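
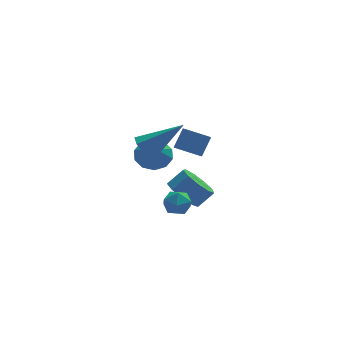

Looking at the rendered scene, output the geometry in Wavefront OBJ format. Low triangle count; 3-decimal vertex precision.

v -2.024 0.26 -0.449
v -1.693 -0.036 0.138
v -2.747 -0.684 -0.518
v -2.416 -0.98 0.069
v -2.834 -0.379 0.146
v -2.387 0.204 0.189
v -2.053 -0.924 -0.569
v -1.606 -0.341 -0.526
v -1.711 -0.768 0.064
v -2.194 -0.431 0.506
v -2.246 -0.289 -0.886
v -2.729 0.048 -0.444
v -3.464 0.315 3.191
v -3.008 0.615 2.706
v -1.836 0.005 4.529
v -3.225 0.992 3.057
v -3.582 0.972 3.487
v -3.87 0.567 3.743
v -3.92 0.014 3.675
v -3.702 -0.362 3.324
v -3.345 -0.342 2.895
v -3.058 0.063 2.639
v -2.387 2.95 0.836
v -1.991 2.278 0.387
v -2.513 2.31 1.684
v -1.596 2.56 0.659
v -1.503 2.991 0.998
v -1.748 3.406 1.275
v -2.237 3.647 1.385
v -2.784 3.622 1.285
v -3.179 3.34 1.013
v -3.272 2.909 0.674
v -3.027 2.494 0.397
v -2.538 2.253 0.287
v -0.995 3.028 -2.196
v -0.522 3.66 -2.778
v 0.268 3.743 -2.045
v -0.205 3.112 -1.464
v -0.936 3.991 -2.368
v -0.147 4.075 -1.636
v -1.378 3.872 -1.879
v -0.589 3.956 -1.146
v -1.641 3.358 -1.537
v -0.852 3.442 -0.805
v -1.601 2.69 -1.505
v -0.812 2.773 -0.772
v -1.277 2.18 -1.795
v -0.488 2.263 -1.063
v -0.821 2.067 -2.274
v -0.032 2.15 -1.541
v -0.447 2.404 -2.716
v 0.343 2.487 -1.983
v -0.328 3.033 -2.915
v 0.461 3.116 -2.182
v -1.343 1.025 2.068
v -0.728 0.927 1.727
v -0.181 1.358 2.592
v -0.797 1.455 2.932
v -0.948 1.413 1.624
v -0.401 1.844 2.489
v -1.399 1.672 1.781
v -0.853 2.102 2.646
v -1.818 1.551 2.106
v -1.272 1.982 2.97
v -1.959 1.122 2.408
v -1.412 1.553 3.273
v -1.739 0.636 2.511
v -1.192 1.067 3.376
v -1.287 0.378 2.354
v -0.741 0.808 3.219
v -0.868 0.498 2.03
v -0.322 0.929 2.894
f 1 12 6
f 1 6 2
f 1 2 8
f 1 8 11
f 1 11 12
f 2 6 10
f 6 12 5
f 12 11 3
f 11 8 7
f 8 2 9
f 4 10 5
f 4 5 3
f 4 3 7
f 4 7 9
f 4 9 10
f 5 10 6
f 3 5 12
f 7 3 11
f 9 7 8
f 10 9 2
f 14 13 16
f 14 16 15
f 16 13 17
f 16 17 15
f 17 13 18
f 17 18 15
f 18 13 19
f 18 19 15
f 19 13 20
f 19 20 15
f 20 13 21
f 20 21 15
f 21 13 22
f 21 22 15
f 22 13 14
f 22 14 15
f 24 23 26
f 24 26 25
f 26 23 27
f 26 27 25
f 27 23 28
f 27 28 25
f 28 23 29
f 28 29 25
f 29 23 30
f 29 30 25
f 30 23 31
f 30 31 25
f 31 23 32
f 31 32 25
f 32 23 33
f 32 33 25
f 33 23 34
f 33 34 25
f 34 23 24
f 34 24 25
f 36 35 39
f 36 39 37
f 37 39 40
f 37 40 38
f 39 35 41
f 39 41 40
f 40 41 42
f 40 42 38
f 41 35 43
f 41 43 42
f 42 43 44
f 42 44 38
f 43 35 45
f 43 45 44
f 44 45 46
f 44 46 38
f 45 35 47
f 45 47 46
f 46 47 48
f 46 48 38
f 47 35 49
f 47 49 48
f 48 49 50
f 48 50 38
f 49 35 51
f 49 51 50
f 50 51 52
f 50 52 38
f 51 35 53
f 51 53 52
f 52 53 54
f 52 54 38
f 53 35 36
f 53 36 54
f 54 36 37
f 54 37 38
f 56 55 59
f 56 59 57
f 57 59 60
f 57 60 58
f 59 55 61
f 59 61 60
f 60 61 62
f 60 62 58
f 61 55 63
f 61 63 62
f 62 63 64
f 62 64 58
f 63 55 65
f 63 65 64
f 64 65 66
f 64 66 58
f 65 55 67
f 65 67 66
f 66 67 68
f 66 68 58
f 67 55 69
f 67 69 68
f 68 69 70
f 68 70 58
f 69 55 71
f 69 71 70
f 70 71 72
f 70 72 58
f 71 55 56
f 71 56 72
f 72 56 57
f 72 57 58



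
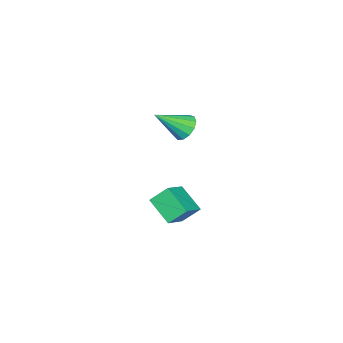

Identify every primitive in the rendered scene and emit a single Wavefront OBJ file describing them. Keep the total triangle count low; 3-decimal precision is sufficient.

v -2.472 -2.795 2.768
v -2.002 -2.598 2.512
v -1.708 -3.545 3.592
v -2.065 -2.397 2.754
v -2.257 -2.321 3
v -2.517 -2.396 3.173
v -2.763 -2.598 3.217
v -2.916 -2.863 3.119
v -2.928 -3.106 2.909
v -2.796 -3.25 2.655
v -2.56 -3.25 2.436
v -2.297 -3.106 2.323
v -2.088 -2.863 2.352
v -2.568 -2.954 -2.12
v -2.912 -3.883 -1.46
v -2.894 -2.405 -1.515
v -3.238 -3.334 -0.856
v -1.562 -2.946 -1.584
v -1.906 -3.875 -0.925
v -1.888 -2.397 -0.98
v -2.232 -3.326 -0.32
f 2 1 4
f 2 4 3
f 4 1 5
f 4 5 3
f 5 1 6
f 5 6 3
f 6 1 7
f 6 7 3
f 7 1 8
f 7 8 3
f 8 1 9
f 8 9 3
f 9 1 10
f 9 10 3
f 10 1 11
f 10 11 3
f 11 1 12
f 11 12 3
f 12 1 13
f 12 13 3
f 13 1 2
f 13 2 3
f 15 17 14
f 18 15 14
f 14 17 16
f 16 18 14
f 15 21 17
f 19 15 18
f 19 21 15
f 17 21 16
f 20 18 16
f 16 21 20
f 20 19 18
f 21 19 20



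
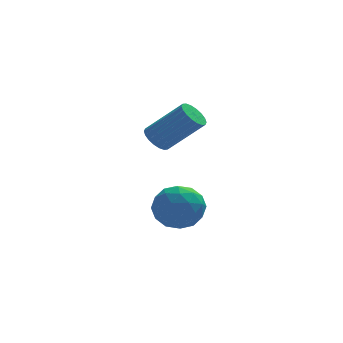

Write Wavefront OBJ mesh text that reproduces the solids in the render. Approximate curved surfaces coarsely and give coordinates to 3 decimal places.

v -2.272 0.622 -1.107
v -1.348 -0.038 -1.42
v -3.252 -0.042 -2.6
v -2.328 -0.702 -2.913
v -2.933 -0.961 -1.936
v -2.327 -0.551 -1.014
v -2.273 0.471 -3.006
v -1.667 0.881 -2.084
v -1.349 -0.131 -2.594
v -1.756 -1.016 -1.933
v -2.844 0.936 -2.087
v -3.251 0.051 -1.426
v -1.724 0.35 -1.132
v -2.876 -0.43 -2.888
v -3.231 -0.583 -2.314
v -2.688 -0.971 -2.498
v -2.299 0.049 -0.894
v -1.756 -0.339 -1.077
v -2.688 -0.882 -1.381
v -2.844 0.259 -2.943
v -2.301 -0.129 -3.126
v -1.912 0.891 -1.522
v -1.369 0.503 -1.706
v -1.912 0.802 -2.639
v -1.181 -0.092 -2.006
v -1.757 -0.483 -2.884
v -1.725 0.207 -2.939
v -1.369 0.448 -2.396
v -1.421 -0.612 -1.618
v -1.997 -1.003 -2.495
v -2.352 -1.155 -1.921
v -1.996 -0.914 -1.379
v -1.421 -0.667 -2.308
v -2.603 0.923 -1.525
v -3.179 0.532 -2.402
v -2.604 0.834 -2.641
v -2.248 1.075 -2.099
v -2.843 0.403 -1.136
v -3.419 0.012 -2.014
v -3.231 -0.528 -1.624
v -2.875 -0.287 -1.081
v -3.179 0.587 -1.712
v -3.132 0.553 1.619
v -2.629 0.589 1.133
v -1.165 0.144 2.615
v -1.668 0.107 3.101
v -2.646 0.882 1.238
v -1.182 0.437 2.72
v -2.759 1.11 1.418
v -1.295 0.664 2.9
v -2.946 1.227 1.638
v -1.482 0.782 3.12
v -3.169 1.211 1.854
v -1.705 0.766 3.336
v -3.386 1.065 2.024
v -1.922 0.619 3.505
v -3.552 0.817 2.113
v -2.088 0.371 3.595
v -3.635 0.516 2.105
v -2.171 0.071 3.587
v -3.618 0.223 2
v -2.154 -0.222 3.482
v -3.505 -0.004 1.82
v -2.041 -0.45 3.302
v -3.318 -0.122 1.6
v -1.854 -0.567 3.082
v -3.095 -0.106 1.384
v -1.631 -0.551 2.866
v -2.878 0.041 1.215
v -1.414 -0.405 2.696
v -2.712 0.289 1.125
v -1.248 -0.157 2.607
f 1 38 17
f 38 12 41
f 17 41 6
f 38 41 17
f 1 17 13
f 17 6 18
f 13 18 2
f 17 18 13
f 1 13 22
f 13 2 23
f 22 23 8
f 13 23 22
f 1 22 34
f 22 8 37
f 34 37 11
f 22 37 34
f 1 34 38
f 34 11 42
f 38 42 12
f 34 42 38
f 2 18 29
f 18 6 32
f 29 32 10
f 18 32 29
f 6 41 19
f 41 12 40
f 19 40 5
f 41 40 19
f 12 42 39
f 42 11 35
f 39 35 3
f 42 35 39
f 11 37 36
f 37 8 24
f 36 24 7
f 37 24 36
f 8 23 28
f 23 2 25
f 28 25 9
f 23 25 28
f 4 30 16
f 30 10 31
f 16 31 5
f 30 31 16
f 4 16 14
f 16 5 15
f 14 15 3
f 16 15 14
f 4 14 21
f 14 3 20
f 21 20 7
f 14 20 21
f 4 21 26
f 21 7 27
f 26 27 9
f 21 27 26
f 4 26 30
f 26 9 33
f 30 33 10
f 26 33 30
f 5 31 19
f 31 10 32
f 19 32 6
f 31 32 19
f 3 15 39
f 15 5 40
f 39 40 12
f 15 40 39
f 7 20 36
f 20 3 35
f 36 35 11
f 20 35 36
f 9 27 28
f 27 7 24
f 28 24 8
f 27 24 28
f 10 33 29
f 33 9 25
f 29 25 2
f 33 25 29
f 44 43 47
f 44 47 45
f 45 47 48
f 45 48 46
f 47 43 49
f 47 49 48
f 48 49 50
f 48 50 46
f 49 43 51
f 49 51 50
f 50 51 52
f 50 52 46
f 51 43 53
f 51 53 52
f 52 53 54
f 52 54 46
f 53 43 55
f 53 55 54
f 54 55 56
f 54 56 46
f 55 43 57
f 55 57 56
f 56 57 58
f 56 58 46
f 57 43 59
f 57 59 58
f 58 59 60
f 58 60 46
f 59 43 61
f 59 61 60
f 60 61 62
f 60 62 46
f 61 43 63
f 61 63 62
f 62 63 64
f 62 64 46
f 63 43 65
f 63 65 64
f 64 65 66
f 64 66 46
f 65 43 67
f 65 67 66
f 66 67 68
f 66 68 46
f 67 43 69
f 67 69 68
f 68 69 70
f 68 70 46
f 69 43 71
f 69 71 70
f 70 71 72
f 70 72 46
f 71 43 44
f 71 44 72
f 72 44 45
f 72 45 46



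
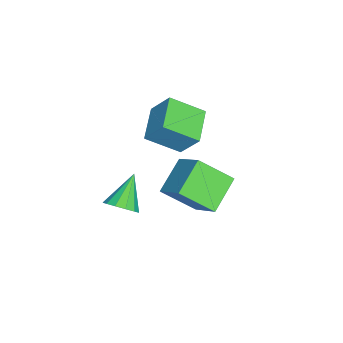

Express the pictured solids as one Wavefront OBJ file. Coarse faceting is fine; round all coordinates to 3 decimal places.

v -3.284 0.761 -1.046
v -2.853 -0.863 0.02
v -2.981 1.734 0.315
v -2.549 0.11 1.381
v -1.451 0.91 -1.561
v -1.019 -0.714 -0.495
v -1.147 1.883 -0.2
v -0.716 0.259 0.866
v 1.811 -1.087 -3.115
v 2.377 -1.192 -2.449
v 0.389 -0.833 -1.865
v 2.372 -0.707 -2.553
v 2.189 -0.343 -2.835
v 1.886 -0.215 -3.206
v 1.559 -0.364 -3.548
v 1.313 -0.742 -3.752
v 1.224 -1.23 -3.754
v 1.322 -1.673 -3.553
v 1.575 -1.929 -3.212
v 1.904 -1.918 -2.841
v 2.203 -1.643 -2.556
v 3.228 1.125 0.115
v 1.649 1.61 1.074
v 2.98 2.692 -1.086
v 1.401 3.177 -0.127
v 4.319 2.243 1.347
v 2.74 2.728 2.306
v 4.071 3.81 0.146
v 2.492 4.295 1.105
f 2 4 1
f 5 2 1
f 1 4 3
f 3 5 1
f 2 8 4
f 6 2 5
f 6 8 2
f 4 8 3
f 7 5 3
f 3 8 7
f 7 6 5
f 8 6 7
f 10 9 12
f 10 12 11
f 12 9 13
f 12 13 11
f 13 9 14
f 13 14 11
f 14 9 15
f 14 15 11
f 15 9 16
f 15 16 11
f 16 9 17
f 16 17 11
f 17 9 18
f 17 18 11
f 18 9 19
f 18 19 11
f 19 9 20
f 19 20 11
f 20 9 21
f 20 21 11
f 21 9 10
f 21 10 11
f 23 25 22
f 26 23 22
f 22 25 24
f 24 26 22
f 23 29 25
f 27 23 26
f 27 29 23
f 25 29 24
f 28 26 24
f 24 29 28
f 28 27 26
f 29 27 28



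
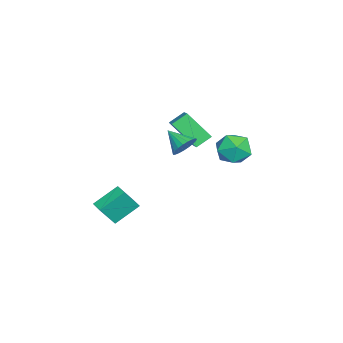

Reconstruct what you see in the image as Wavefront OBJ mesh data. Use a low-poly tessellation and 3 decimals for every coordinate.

v -4.037 -0.162 2.473
v -2.8 0.225 3.099
v -3.712 1.288 0.933
v -2.475 1.675 1.559
v -3.485 -0.935 1.861
v -2.248 -0.548 2.487
v -3.16 0.515 0.321
v -1.923 0.902 0.947
v 3.29 4.667 3.877
v 3.738 3.951 4.619
v 2.102 3.389 3.361
v 2.55 2.673 4.103
v 1.966 3.565 4.464
v 2.701 4.355 4.783
v 3.139 2.985 3.197
v 3.874 3.775 3.516
v 3.645 2.911 4.2
v 2.92 3.269 4.982
v 2.92 4.071 2.998
v 2.195 4.429 3.78
v 0.974 0.737 2.693
v 1.695 0.308 2.711
v 0.326 -0.317 3.487
v 1.722 0.506 2.997
v 1.619 0.745 3.23
v 1.405 0.983 3.371
v 1.116 1.177 3.394
v 0.803 1.296 3.296
v 0.519 1.318 3.094
v 0.313 1.24 2.823
v 0.222 1.075 2.529
v 0.261 0.851 2.263
v 0.423 0.608 2.072
v 0.68 0.387 1.988
v 0.988 0.226 2.026
v 1.293 0.154 2.18
v 1.544 0.183 2.422
v -1.029 -2.567 -3.203
v -0.42 -3.295 -1.792
v -0.337 -2.039 -3.229
v 0.271 -2.767 -1.818
v -0.131 -3.793 -4.222
v 0.477 -4.521 -2.811
v 0.56 -3.265 -4.248
v 1.169 -3.993 -2.837
f 2 4 1
f 5 2 1
f 1 4 3
f 3 5 1
f 2 8 4
f 6 2 5
f 6 8 2
f 4 8 3
f 7 5 3
f 3 8 7
f 7 6 5
f 8 6 7
f 9 20 14
f 9 14 10
f 9 10 16
f 9 16 19
f 9 19 20
f 10 14 18
f 14 20 13
f 20 19 11
f 19 16 15
f 16 10 17
f 12 18 13
f 12 13 11
f 12 11 15
f 12 15 17
f 12 17 18
f 13 18 14
f 11 13 20
f 15 11 19
f 17 15 16
f 18 17 10
f 22 21 24
f 22 24 23
f 24 21 25
f 24 25 23
f 25 21 26
f 25 26 23
f 26 21 27
f 26 27 23
f 27 21 28
f 27 28 23
f 28 21 29
f 28 29 23
f 29 21 30
f 29 30 23
f 30 21 31
f 30 31 23
f 31 21 32
f 31 32 23
f 32 21 33
f 32 33 23
f 33 21 34
f 33 34 23
f 34 21 35
f 34 35 23
f 35 21 36
f 35 36 23
f 36 21 37
f 36 37 23
f 37 21 22
f 37 22 23
f 39 41 38
f 42 39 38
f 38 41 40
f 40 42 38
f 39 45 41
f 43 39 42
f 43 45 39
f 41 45 40
f 44 42 40
f 40 45 44
f 44 43 42
f 45 43 44



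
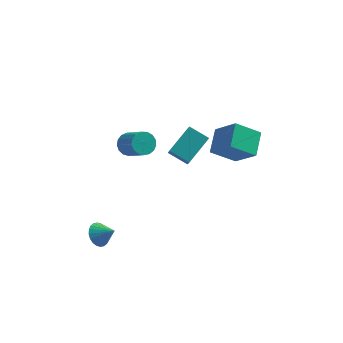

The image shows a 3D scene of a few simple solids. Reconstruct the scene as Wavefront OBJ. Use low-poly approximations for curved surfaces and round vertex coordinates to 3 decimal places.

v -0.201 1.42 0.764
v 0.913 2.832 1.769
v -0.331 2.249 -0.256
v 0.782 3.66 0.75
v 0.978 0.9 0.19
v 2.091 2.311 1.196
v 0.847 1.728 -0.829
v 1.961 3.14 0.176
v -4.12 -2.883 -3.153
v -3.571 -2.773 -3.765
v -3.18 -3.217 -2.367
v -3.577 -2.478 -3.631
v -3.666 -2.244 -3.425
v -3.825 -2.108 -3.178
v -4.028 -2.09 -2.927
v -4.245 -2.193 -2.71
v -4.444 -2.4 -2.56
v -4.593 -2.682 -2.501
v -4.67 -2.994 -2.541
v -4.664 -3.289 -2.674
v -4.575 -3.522 -2.88
v -4.416 -3.658 -3.127
v -4.213 -3.676 -3.379
v -3.995 -3.574 -3.596
v -3.797 -3.366 -3.745
v -3.648 -3.085 -3.804
v -2.727 3.882 -1.101
v -2.393 3.472 -1.741
v -1.44 2.369 -0.539
v -1.773 2.778 0.101
v -2.137 3.767 -1.674
v -1.183 2.664 -0.471
v -2.015 4.089 -1.475
v -1.062 2.986 -0.272
v -2.057 4.363 -1.19
v -1.103 3.26 0.012
v -2.252 4.527 -0.886
v -1.298 3.424 0.317
v -2.555 4.543 -0.63
v -1.602 3.44 0.572
v -2.898 4.408 -0.482
v -1.945 3.304 0.72
v -3.202 4.152 -0.477
v -2.249 3.048 0.726
v -3.397 3.834 -0.614
v -2.444 2.73 0.589
v -3.438 3.527 -0.863
v -2.485 2.423 0.34
v -3.316 3.301 -1.166
v -2.363 2.198 0.036
v -3.06 3.209 -1.455
v -2.106 2.105 -0.252
v -2.726 3.27 -1.662
v -1.773 2.167 -0.46
v 2.178 0.134 1.974
v 3.343 -0.779 3.463
v 2.451 1.643 2.686
v 3.616 0.729 4.175
v 3.664 0.351 0.945
v 4.829 -0.563 2.434
v 3.937 1.859 1.657
v 5.102 0.946 3.146
f 2 4 1
f 5 2 1
f 1 4 3
f 3 5 1
f 2 8 4
f 6 2 5
f 6 8 2
f 4 8 3
f 7 5 3
f 3 8 7
f 7 6 5
f 8 6 7
f 10 9 12
f 10 12 11
f 12 9 13
f 12 13 11
f 13 9 14
f 13 14 11
f 14 9 15
f 14 15 11
f 15 9 16
f 15 16 11
f 16 9 17
f 16 17 11
f 17 9 18
f 17 18 11
f 18 9 19
f 18 19 11
f 19 9 20
f 19 20 11
f 20 9 21
f 20 21 11
f 21 9 22
f 21 22 11
f 22 9 23
f 22 23 11
f 23 9 24
f 23 24 11
f 24 9 25
f 24 25 11
f 25 9 26
f 25 26 11
f 26 9 10
f 26 10 11
f 28 27 31
f 28 31 29
f 29 31 32
f 29 32 30
f 31 27 33
f 31 33 32
f 32 33 34
f 32 34 30
f 33 27 35
f 33 35 34
f 34 35 36
f 34 36 30
f 35 27 37
f 35 37 36
f 36 37 38
f 36 38 30
f 37 27 39
f 37 39 38
f 38 39 40
f 38 40 30
f 39 27 41
f 39 41 40
f 40 41 42
f 40 42 30
f 41 27 43
f 41 43 42
f 42 43 44
f 42 44 30
f 43 27 45
f 43 45 44
f 44 45 46
f 44 46 30
f 45 27 47
f 45 47 46
f 46 47 48
f 46 48 30
f 47 27 49
f 47 49 48
f 48 49 50
f 48 50 30
f 49 27 51
f 49 51 50
f 50 51 52
f 50 52 30
f 51 27 53
f 51 53 52
f 52 53 54
f 52 54 30
f 53 27 28
f 53 28 54
f 54 28 29
f 54 29 30
f 56 58 55
f 59 56 55
f 55 58 57
f 57 59 55
f 56 62 58
f 60 56 59
f 60 62 56
f 58 62 57
f 61 59 57
f 57 62 61
f 61 60 59
f 62 60 61



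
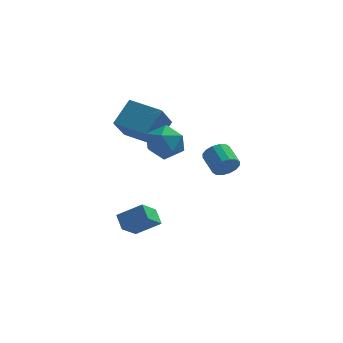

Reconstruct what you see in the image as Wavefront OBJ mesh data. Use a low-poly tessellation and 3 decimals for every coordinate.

v 1.182 -2.314 1.941
v 1.67 -2.328 2.524
v 1.106 -1.28 3.021
v 0.618 -1.266 2.439
v 1.844 -2.104 2.25
v 1.28 -1.056 2.748
v 1.84 -1.937 1.894
v 1.276 -0.889 2.392
v 1.66 -1.871 1.551
v 1.096 -0.823 2.048
v 1.352 -1.924 1.312
v 0.788 -0.876 1.809
v 0.999 -2.081 1.242
v 0.434 -1.033 1.739
v 0.694 -2.3 1.359
v 0.13 -1.252 1.856
v 0.52 -2.524 1.632
v -0.044 -1.476 2.13
v 0.524 -2.691 1.988
v -0.04 -1.643 2.486
v 0.704 -2.757 2.332
v 0.14 -1.709 2.829
v 1.012 -2.704 2.571
v 0.448 -1.656 3.068
v 1.366 -2.547 2.641
v 0.801 -1.499 3.138
v -2.316 -1.322 3.734
v -1.182 -1.48 3.777
v -2.558 -3.14 3.463
v -1.424 -3.298 3.506
v -1.998 -3.002 4.453
v -1.848 -1.878 4.62
v -1.892 -2.742 2.62
v -1.742 -1.618 2.787
v -0.919 -2.357 3.089
v -0.985 -2.518 4.222
v -2.755 -2.102 3.018
v -2.821 -2.263 4.151
v -4.458 3.106 1.169
v -4.884 1.746 2.726
v -3.711 4.233 2.357
v -4.136 2.873 3.914
v -2.684 2.227 0.886
v -3.109 0.867 2.443
v -1.936 3.354 2.074
v -2.362 1.994 3.631
v -4.128 -1.867 -3.1
v -2.789 -1.88 -2.243
v -4.484 -1.097 -2.533
v -3.144 -1.11 -1.677
v -3.516 -0.89 -4.043
v -2.176 -0.903 -3.187
v -3.871 -0.12 -3.477
v -2.532 -0.133 -2.62
f 2 1 5
f 2 5 3
f 3 5 6
f 3 6 4
f 5 1 7
f 5 7 6
f 6 7 8
f 6 8 4
f 7 1 9
f 7 9 8
f 8 9 10
f 8 10 4
f 9 1 11
f 9 11 10
f 10 11 12
f 10 12 4
f 11 1 13
f 11 13 12
f 12 13 14
f 12 14 4
f 13 1 15
f 13 15 14
f 14 15 16
f 14 16 4
f 15 1 17
f 15 17 16
f 16 17 18
f 16 18 4
f 17 1 19
f 17 19 18
f 18 19 20
f 18 20 4
f 19 1 21
f 19 21 20
f 20 21 22
f 20 22 4
f 21 1 23
f 21 23 22
f 22 23 24
f 22 24 4
f 23 1 25
f 23 25 24
f 24 25 26
f 24 26 4
f 25 1 2
f 25 2 26
f 26 2 3
f 26 3 4
f 27 38 32
f 27 32 28
f 27 28 34
f 27 34 37
f 27 37 38
f 28 32 36
f 32 38 31
f 38 37 29
f 37 34 33
f 34 28 35
f 30 36 31
f 30 31 29
f 30 29 33
f 30 33 35
f 30 35 36
f 31 36 32
f 29 31 38
f 33 29 37
f 35 33 34
f 36 35 28
f 40 42 39
f 43 40 39
f 39 42 41
f 41 43 39
f 40 46 42
f 44 40 43
f 44 46 40
f 42 46 41
f 45 43 41
f 41 46 45
f 45 44 43
f 46 44 45
f 48 50 47
f 51 48 47
f 47 50 49
f 49 51 47
f 48 54 50
f 52 48 51
f 52 54 48
f 50 54 49
f 53 51 49
f 49 54 53
f 53 52 51
f 54 52 53



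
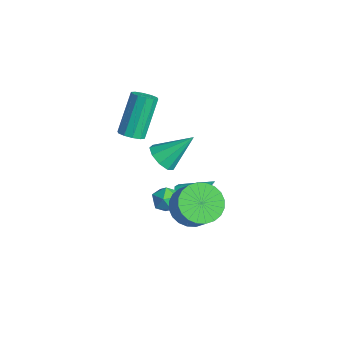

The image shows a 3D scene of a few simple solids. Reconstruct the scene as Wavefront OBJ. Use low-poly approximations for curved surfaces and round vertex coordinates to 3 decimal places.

v 1.182 1.737 0.54
v 1.727 1.989 0.09
v 1.538 3.003 1.68
v 1.283 2.219 -0.026
v 0.792 2.223 0.122
v 0.484 2 0.466
v 0.502 1.654 0.845
v 0.838 1.347 1.081
v 1.336 1.223 1.064
v 1.761 1.339 0.802
v 1.916 1.642 0.417
v 3.152 2.13 -1.153
v 3.887 1.959 -1.778
v 4.743 1.958 -0.773
v 4.008 2.13 -0.147
v 3.881 2.341 -1.773
v 4.737 2.341 -0.767
v 3.765 2.692 -1.673
v 4.62 2.691 -0.668
v 3.554 2.956 -1.494
v 4.41 2.955 -0.489
v 3.283 3.095 -1.263
v 4.139 3.094 -0.258
v 2.992 3.087 -1.016
v 3.847 3.087 -0.01
v 2.725 2.934 -0.789
v 3.581 2.933 0.217
v 2.523 2.658 -0.617
v 3.379 2.657 0.388
v 2.417 2.302 -0.527
v 3.273 2.301 0.478
v 2.423 1.919 -0.533
v 3.279 1.919 0.473
v 2.54 1.569 -0.632
v 3.395 1.568 0.373
v 2.75 1.305 -0.811
v 3.606 1.304 0.194
v 3.021 1.166 -1.042
v 3.877 1.165 -0.037
v 3.313 1.173 -1.29
v 4.168 1.173 -0.284
v 3.579 1.327 -1.517
v 4.435 1.326 -0.511
v 3.781 1.603 -1.688
v 4.637 1.602 -0.683
v 1.393 2.668 -2.303
v 1.978 2.363 -2.314
v 1.987 3.772 -1.217
v 1.979 2.648 -2.605
v 1.756 2.941 -2.781
v 1.395 3.13 -2.774
v 1.032 3.142 -2.588
v 0.807 2.972 -2.293
v 0.806 2.687 -2.002
v 1.029 2.394 -1.826
v 1.39 2.205 -1.832
v 1.753 2.194 -2.019
v 1.123 1.688 -1.611
v 1.395 1.932 -2.176
v 2.105 1.348 -1.284
v 2.377 1.592 -1.849
v 2.137 2.013 -1.383
v 1.53 2.223 -1.584
v 1.97 1.057 -1.876
v 1.363 1.267 -2.077
v 1.919 1.542 -2.339
v 2.022 2.133 -2.035
v 1.478 1.147 -1.425
v 1.581 1.738 -1.121
v 0.609 0.641 2.002
v 0.85 0.231 2.334
v 0.171 1.168 3.989
v -0.069 1.579 3.658
v 1.093 0.491 2.286
v 0.414 1.428 3.941
v 1.15 0.808 2.13
v 0.471 1.746 3.785
v 1.001 1.062 1.925
v 0.322 1.999 3.58
v 0.703 1.155 1.75
v 0.024 2.092 3.405
v 0.369 1.052 1.671
v -0.31 1.989 3.326
v 0.126 0.792 1.719
v -0.553 1.729 3.374
v 0.069 0.474 1.875
v -0.61 1.412 3.53
v 0.218 0.221 2.08
v -0.461 1.158 3.735
v 0.516 0.128 2.255
v -0.163 1.065 3.91
f 2 1 4
f 2 4 3
f 4 1 5
f 4 5 3
f 5 1 6
f 5 6 3
f 6 1 7
f 6 7 3
f 7 1 8
f 7 8 3
f 8 1 9
f 8 9 3
f 9 1 10
f 9 10 3
f 10 1 11
f 10 11 3
f 11 1 2
f 11 2 3
f 13 12 16
f 13 16 14
f 14 16 17
f 14 17 15
f 16 12 18
f 16 18 17
f 17 18 19
f 17 19 15
f 18 12 20
f 18 20 19
f 19 20 21
f 19 21 15
f 20 12 22
f 20 22 21
f 21 22 23
f 21 23 15
f 22 12 24
f 22 24 23
f 23 24 25
f 23 25 15
f 24 12 26
f 24 26 25
f 25 26 27
f 25 27 15
f 26 12 28
f 26 28 27
f 27 28 29
f 27 29 15
f 28 12 30
f 28 30 29
f 29 30 31
f 29 31 15
f 30 12 32
f 30 32 31
f 31 32 33
f 31 33 15
f 32 12 34
f 32 34 33
f 33 34 35
f 33 35 15
f 34 12 36
f 34 36 35
f 35 36 37
f 35 37 15
f 36 12 38
f 36 38 37
f 37 38 39
f 37 39 15
f 38 12 40
f 38 40 39
f 39 40 41
f 39 41 15
f 40 12 42
f 40 42 41
f 41 42 43
f 41 43 15
f 42 12 44
f 42 44 43
f 43 44 45
f 43 45 15
f 44 12 13
f 44 13 45
f 45 13 14
f 45 14 15
f 47 46 49
f 47 49 48
f 49 46 50
f 49 50 48
f 50 46 51
f 50 51 48
f 51 46 52
f 51 52 48
f 52 46 53
f 52 53 48
f 53 46 54
f 53 54 48
f 54 46 55
f 54 55 48
f 55 46 56
f 55 56 48
f 56 46 57
f 56 57 48
f 57 46 47
f 57 47 48
f 58 69 63
f 58 63 59
f 58 59 65
f 58 65 68
f 58 68 69
f 59 63 67
f 63 69 62
f 69 68 60
f 68 65 64
f 65 59 66
f 61 67 62
f 61 62 60
f 61 60 64
f 61 64 66
f 61 66 67
f 62 67 63
f 60 62 69
f 64 60 68
f 66 64 65
f 67 66 59
f 71 70 74
f 71 74 72
f 72 74 75
f 72 75 73
f 74 70 76
f 74 76 75
f 75 76 77
f 75 77 73
f 76 70 78
f 76 78 77
f 77 78 79
f 77 79 73
f 78 70 80
f 78 80 79
f 79 80 81
f 79 81 73
f 80 70 82
f 80 82 81
f 81 82 83
f 81 83 73
f 82 70 84
f 82 84 83
f 83 84 85
f 83 85 73
f 84 70 86
f 84 86 85
f 85 86 87
f 85 87 73
f 86 70 88
f 86 88 87
f 87 88 89
f 87 89 73
f 88 70 90
f 88 90 89
f 89 90 91
f 89 91 73
f 90 70 71
f 90 71 91
f 91 71 72
f 91 72 73



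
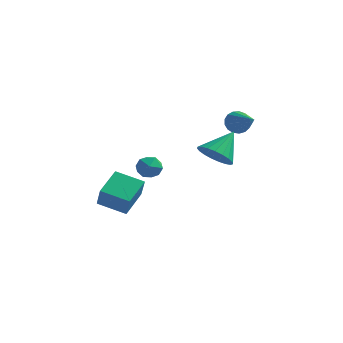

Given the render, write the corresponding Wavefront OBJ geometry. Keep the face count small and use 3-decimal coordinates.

v -3.657 2.81 -1.462
v -3.218 3.319 -0.922
v -2.462 2.221 -1.878
v -2.023 2.73 -1.338
v -2.533 2.108 -1.026
v -3.271 2.472 -0.769
v -2.409 3.068 -2.031
v -3.147 3.432 -1.774
v -2.447 3.478 -1.274
v -2.523 2.885 -0.652
v -3.157 2.655 -2.148
v -3.233 2.062 -1.526
v 3.018 -2.38 2.442
v 3.681 -3.057 2.87
v 3.522 -1.08 3.718
v 3.929 -2.863 2.574
v 4.02 -2.586 2.255
v 3.937 -2.272 1.969
v 3.696 -1.978 1.764
v 3.337 -1.753 1.677
v 2.923 -1.636 1.722
v 2.525 -1.648 1.891
v 2.213 -1.787 2.156
v 2.039 -2.028 2.471
v 2.035 -2.33 2.78
v 2.201 -2.641 3.031
v 2.508 -2.906 3.18
v 2.903 -3.081 3.202
v 3.318 -3.134 3.092
v -4.746 0.155 -3.395
v -4.648 1.885 -2.616
v -3.093 0.312 -3.95
v -2.996 2.042 -3.171
v -4.264 -0.442 -2.129
v -4.167 1.288 -1.35
v -2.612 -0.285 -2.684
v -2.514 1.445 -1.905
v 1.838 3.815 2.306
v 2.392 4.121 1.868
v 3.262 2.505 3.194
v 2.395 4.33 2.172
v 2.27 4.421 2.506
v 2.046 4.373 2.795
v 1.774 4.197 2.972
v 1.517 3.934 2.996
v 1.333 3.644 2.862
v 1.265 3.393 2.6
v 1.328 3.239 2.272
v 1.508 3.217 1.951
v 1.764 3.332 1.711
v 2.036 3.558 1.608
v 2.263 3.843 1.664
f 1 12 6
f 1 6 2
f 1 2 8
f 1 8 11
f 1 11 12
f 2 6 10
f 6 12 5
f 12 11 3
f 11 8 7
f 8 2 9
f 4 10 5
f 4 5 3
f 4 3 7
f 4 7 9
f 4 9 10
f 5 10 6
f 3 5 12
f 7 3 11
f 9 7 8
f 10 9 2
f 14 13 16
f 14 16 15
f 16 13 17
f 16 17 15
f 17 13 18
f 17 18 15
f 18 13 19
f 18 19 15
f 19 13 20
f 19 20 15
f 20 13 21
f 20 21 15
f 21 13 22
f 21 22 15
f 22 13 23
f 22 23 15
f 23 13 24
f 23 24 15
f 24 13 25
f 24 25 15
f 25 13 26
f 25 26 15
f 26 13 27
f 26 27 15
f 27 13 28
f 27 28 15
f 28 13 29
f 28 29 15
f 29 13 14
f 29 14 15
f 31 33 30
f 34 31 30
f 30 33 32
f 32 34 30
f 31 37 33
f 35 31 34
f 35 37 31
f 33 37 32
f 36 34 32
f 32 37 36
f 36 35 34
f 37 35 36
f 39 38 41
f 39 41 40
f 41 38 42
f 41 42 40
f 42 38 43
f 42 43 40
f 43 38 44
f 43 44 40
f 44 38 45
f 44 45 40
f 45 38 46
f 45 46 40
f 46 38 47
f 46 47 40
f 47 38 48
f 47 48 40
f 48 38 49
f 48 49 40
f 49 38 50
f 49 50 40
f 50 38 51
f 50 51 40
f 51 38 52
f 51 52 40
f 52 38 39
f 52 39 40



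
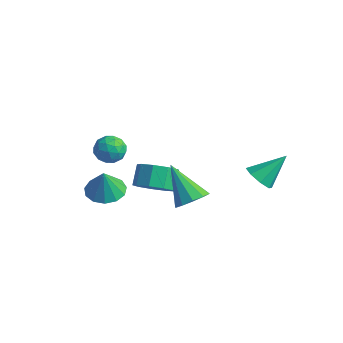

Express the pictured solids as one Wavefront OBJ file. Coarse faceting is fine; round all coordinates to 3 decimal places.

v 3.757 2.609 -1.216
v 4.556 2.502 -1.411
v 4.223 3.871 -0.004
v 4.277 2.947 -1.768
v 3.692 3.195 -1.801
v 3.146 3.1 -1.491
v 2.957 2.717 -1.02
v 3.237 2.272 -0.664
v 3.821 2.024 -0.631
v 4.367 2.119 -0.941
v 0.932 -1.276 -1.671
v 1.331 -1.9 -0.999
v 0.868 -1.249 -0.118
v 0.468 -0.624 -0.789
v 1.771 -1.396 -1.141
v 1.308 -0.745 -0.259
v 1.818 -0.836 -1.53
v 1.355 -0.184 -0.649
v 1.451 -0.481 -1.985
v 0.988 0.17 -1.104
v 0.84 -0.498 -2.293
v 0.377 0.153 -1.412
v 0.273 -0.879 -2.31
v -0.191 -0.228 -1.428
v 0.013 -1.446 -2.028
v -0.45 -0.794 -1.146
v 0.183 -1.933 -1.578
v -0.28 -1.281 -0.697
v 0.704 -2.112 -1.172
v 0.241 -1.461 -0.291
v -2.196 -1.677 -3.41
v -1.288 -1.239 -3.481
v -1.944 -1.963 -1.95
v -1.654 -0.828 -3.337
v -2.192 -0.685 -3.217
v -2.731 -0.858 -3.158
v -3.1 -1.29 -3.179
v -3.182 -1.845 -3.274
v -2.951 -2.347 -3.412
v -2.481 -2.636 -3.55
v -1.92 -2.62 -3.643
v -1.446 -2.304 -3.663
v -1.211 -1.79 -3.603
v 3.679 -1.317 -0.893
v 4.163 -0.725 -0.437
v 2.221 -1.363 0.713
v 3.807 -0.448 -0.752
v 3.403 -0.502 -1.121
v 3.104 -0.868 -1.403
v 3.025 -1.405 -1.49
v 3.196 -1.909 -1.349
v 3.551 -2.186 -1.034
v 3.956 -2.132 -0.665
v 4.255 -1.766 -0.383
v 4.334 -1.229 -0.296
v -0.377 -2.115 0.229
v 0.174 -2.62 0.566
v -1.314 -2.6 1.034
v -0.763 -3.105 1.371
v -0.711 -2.297 1.5
v -0.132 -1.997 1.003
v -1.008 -3.223 0.597
v -0.429 -2.923 0.1
v -0.216 -3.305 0.794
v -0.033 -2.732 1.352
v -1.107 -2.488 0.248
v -0.924 -1.915 0.806
v -0.019 -2.325 0.327
v -1.121 -2.895 1.273
v -1.091 -2.42 1.349
v -0.767 -2.717 1.547
v -0.199 -1.959 0.583
v 0.125 -2.256 0.782
v -0.396 -2.066 1.331
v -1.265 -2.964 0.818
v -0.941 -3.261 1.017
v -0.373 -2.503 0.053
v -0.049 -2.8 0.251
v -0.744 -3.154 0.269
v 0.076 -3.024 0.659
v -0.475 -3.309 1.132
v -0.619 -3.379 0.677
v -0.279 -3.203 0.385
v 0.183 -2.688 0.987
v -0.368 -2.973 1.46
v -0.337 -2.498 1.536
v 0.003 -2.322 1.244
v -0.046 -3.09 1.121
v -0.772 -2.247 0.14
v -1.323 -2.532 0.613
v -1.143 -2.898 0.356
v -0.803 -2.722 0.064
v -0.665 -1.911 0.468
v -1.216 -2.196 0.941
v -0.861 -2.017 1.215
v -0.521 -1.841 0.923
v -1.094 -2.13 0.479
f 2 1 4
f 2 4 3
f 4 1 5
f 4 5 3
f 5 1 6
f 5 6 3
f 6 1 7
f 6 7 3
f 7 1 8
f 7 8 3
f 8 1 9
f 8 9 3
f 9 1 10
f 9 10 3
f 10 1 2
f 10 2 3
f 12 11 15
f 12 15 13
f 13 15 16
f 13 16 14
f 15 11 17
f 15 17 16
f 16 17 18
f 16 18 14
f 17 11 19
f 17 19 18
f 18 19 20
f 18 20 14
f 19 11 21
f 19 21 20
f 20 21 22
f 20 22 14
f 21 11 23
f 21 23 22
f 22 23 24
f 22 24 14
f 23 11 25
f 23 25 24
f 24 25 26
f 24 26 14
f 25 11 27
f 25 27 26
f 26 27 28
f 26 28 14
f 27 11 29
f 27 29 28
f 28 29 30
f 28 30 14
f 29 11 12
f 29 12 30
f 30 12 13
f 30 13 14
f 32 31 34
f 32 34 33
f 34 31 35
f 34 35 33
f 35 31 36
f 35 36 33
f 36 31 37
f 36 37 33
f 37 31 38
f 37 38 33
f 38 31 39
f 38 39 33
f 39 31 40
f 39 40 33
f 40 31 41
f 40 41 33
f 41 31 42
f 41 42 33
f 42 31 43
f 42 43 33
f 43 31 32
f 43 32 33
f 45 44 47
f 45 47 46
f 47 44 48
f 47 48 46
f 48 44 49
f 48 49 46
f 49 44 50
f 49 50 46
f 50 44 51
f 50 51 46
f 51 44 52
f 51 52 46
f 52 44 53
f 52 53 46
f 53 44 54
f 53 54 46
f 54 44 55
f 54 55 46
f 55 44 45
f 55 45 46
f 56 93 72
f 93 67 96
f 72 96 61
f 93 96 72
f 56 72 68
f 72 61 73
f 68 73 57
f 72 73 68
f 56 68 77
f 68 57 78
f 77 78 63
f 68 78 77
f 56 77 89
f 77 63 92
f 89 92 66
f 77 92 89
f 56 89 93
f 89 66 97
f 93 97 67
f 89 97 93
f 57 73 84
f 73 61 87
f 84 87 65
f 73 87 84
f 61 96 74
f 96 67 95
f 74 95 60
f 96 95 74
f 67 97 94
f 97 66 90
f 94 90 58
f 97 90 94
f 66 92 91
f 92 63 79
f 91 79 62
f 92 79 91
f 63 78 83
f 78 57 80
f 83 80 64
f 78 80 83
f 59 85 71
f 85 65 86
f 71 86 60
f 85 86 71
f 59 71 69
f 71 60 70
f 69 70 58
f 71 70 69
f 59 69 76
f 69 58 75
f 76 75 62
f 69 75 76
f 59 76 81
f 76 62 82
f 81 82 64
f 76 82 81
f 59 81 85
f 81 64 88
f 85 88 65
f 81 88 85
f 60 86 74
f 86 65 87
f 74 87 61
f 86 87 74
f 58 70 94
f 70 60 95
f 94 95 67
f 70 95 94
f 62 75 91
f 75 58 90
f 91 90 66
f 75 90 91
f 64 82 83
f 82 62 79
f 83 79 63
f 82 79 83
f 65 88 84
f 88 64 80
f 84 80 57
f 88 80 84



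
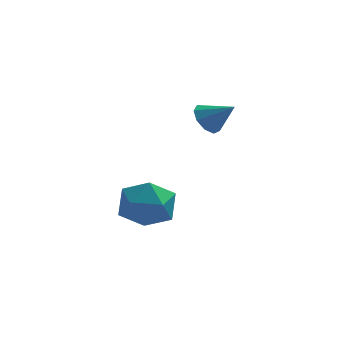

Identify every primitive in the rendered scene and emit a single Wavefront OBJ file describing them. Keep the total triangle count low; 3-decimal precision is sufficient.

v 1.72 0.414 0.962
v 2.156 0.378 0.403
v 2.66 0.086 1.718
v 2.162 0.826 0.59
v 1.961 1.081 0.951
v 1.647 1.024 1.317
v 1.367 0.682 1.517
v 1.252 0.214 1.457
v 1.356 -0.161 1.166
v 1.63 -0.266 0.779
v 1.946 -0.053 0.478
v -0.947 0.73 -3.441
v 0.215 0.668 -3.539
v -0.955 -0.908 -2.501
v 0.207 -0.97 -2.599
v -0.279 -0.159 -1.914
v -0.274 0.853 -2.495
v -0.466 -1.093 -3.545
v -0.461 -0.081 -4.126
v 0.512 -0.459 -3.603
v 0.627 0.119 -2.595
v -1.367 -0.359 -3.445
v -1.252 0.219 -2.437
f 2 1 4
f 2 4 3
f 4 1 5
f 4 5 3
f 5 1 6
f 5 6 3
f 6 1 7
f 6 7 3
f 7 1 8
f 7 8 3
f 8 1 9
f 8 9 3
f 9 1 10
f 9 10 3
f 10 1 11
f 10 11 3
f 11 1 2
f 11 2 3
f 12 23 17
f 12 17 13
f 12 13 19
f 12 19 22
f 12 22 23
f 13 17 21
f 17 23 16
f 23 22 14
f 22 19 18
f 19 13 20
f 15 21 16
f 15 16 14
f 15 14 18
f 15 18 20
f 15 20 21
f 16 21 17
f 14 16 23
f 18 14 22
f 20 18 19
f 21 20 13



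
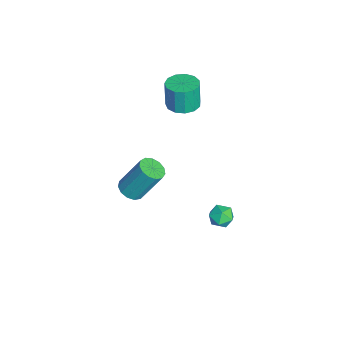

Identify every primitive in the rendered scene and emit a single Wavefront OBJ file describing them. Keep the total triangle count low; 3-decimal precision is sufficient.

v -3 2.187 1.571
v -2.148 2.248 1.676
v -2.329 2.214 3.155
v -3.18 2.153 3.049
v -2.318 2.702 1.666
v -2.498 2.668 3.145
v -2.704 2.993 1.625
v -2.884 2.959 3.104
v -3.183 3.027 1.568
v -3.364 2.993 3.046
v -3.605 2.795 1.511
v -3.786 2.761 2.989
v -3.834 2.37 1.473
v -4.015 2.336 2.951
v -3.799 1.886 1.466
v -3.979 1.853 2.945
v -3.509 1.499 1.493
v -3.69 1.465 2.971
v -3.058 1.329 1.544
v -3.239 1.295 3.022
v -2.588 1.432 1.604
v -2.769 1.398 3.082
v -2.249 1.775 1.653
v -2.43 1.741 3.132
v 0.561 4.502 -4.065
v 1.11 4.111 -4.305
v 0.33 3.689 -3.275
v 0.879 3.298 -3.515
v 1.001 3.913 -3.171
v 1.144 4.415 -3.659
v 0.296 3.385 -3.921
v 0.439 3.887 -4.409
v 0.946 3.421 -4.216
v 1.382 3.748 -3.753
v 0.058 4.052 -3.827
v 0.494 4.379 -3.364
v 3.246 -0.436 1.565
v 3.685 -0.891 1.814
v 3.754 0.1 3.504
v 3.314 0.556 3.255
v 3.895 -0.618 1.646
v 3.964 0.373 3.336
v 3.9 -0.288 1.452
v 3.969 0.703 3.142
v 3.696 -0.004 1.294
v 3.765 0.987 2.984
v 3.349 0.142 1.222
v 3.418 1.133 2.912
v 2.97 0.106 1.259
v 3.039 1.097 2.949
v 2.678 -0.103 1.393
v 2.747 0.888 3.083
v 2.566 -0.417 1.582
v 2.635 0.574 3.272
v 2.67 -0.737 1.766
v 2.739 0.254 3.455
v 2.957 -0.961 1.885
v 3.026 0.03 3.575
v 3.335 -1.019 1.904
v 3.404 -0.028 3.593
f 2 1 5
f 2 5 3
f 3 5 6
f 3 6 4
f 5 1 7
f 5 7 6
f 6 7 8
f 6 8 4
f 7 1 9
f 7 9 8
f 8 9 10
f 8 10 4
f 9 1 11
f 9 11 10
f 10 11 12
f 10 12 4
f 11 1 13
f 11 13 12
f 12 13 14
f 12 14 4
f 13 1 15
f 13 15 14
f 14 15 16
f 14 16 4
f 15 1 17
f 15 17 16
f 16 17 18
f 16 18 4
f 17 1 19
f 17 19 18
f 18 19 20
f 18 20 4
f 19 1 21
f 19 21 20
f 20 21 22
f 20 22 4
f 21 1 23
f 21 23 22
f 22 23 24
f 22 24 4
f 23 1 2
f 23 2 24
f 24 2 3
f 24 3 4
f 25 36 30
f 25 30 26
f 25 26 32
f 25 32 35
f 25 35 36
f 26 30 34
f 30 36 29
f 36 35 27
f 35 32 31
f 32 26 33
f 28 34 29
f 28 29 27
f 28 27 31
f 28 31 33
f 28 33 34
f 29 34 30
f 27 29 36
f 31 27 35
f 33 31 32
f 34 33 26
f 38 37 41
f 38 41 39
f 39 41 42
f 39 42 40
f 41 37 43
f 41 43 42
f 42 43 44
f 42 44 40
f 43 37 45
f 43 45 44
f 44 45 46
f 44 46 40
f 45 37 47
f 45 47 46
f 46 47 48
f 46 48 40
f 47 37 49
f 47 49 48
f 48 49 50
f 48 50 40
f 49 37 51
f 49 51 50
f 50 51 52
f 50 52 40
f 51 37 53
f 51 53 52
f 52 53 54
f 52 54 40
f 53 37 55
f 53 55 54
f 54 55 56
f 54 56 40
f 55 37 57
f 55 57 56
f 56 57 58
f 56 58 40
f 57 37 59
f 57 59 58
f 58 59 60
f 58 60 40
f 59 37 38
f 59 38 60
f 60 38 39
f 60 39 40



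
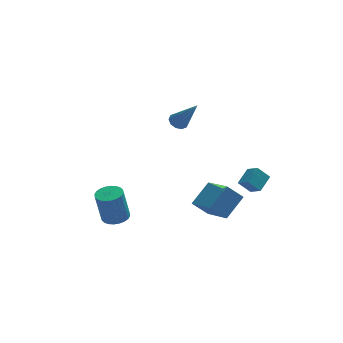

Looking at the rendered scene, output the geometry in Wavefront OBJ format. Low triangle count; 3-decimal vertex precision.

v -2.815 0.696 -4.19
v -2.092 0.787 -4.057
v -2.423 0.736 -2.218
v -3.145 0.644 -2.35
v -2.183 1.061 -4.066
v -2.514 1.01 -2.226
v -2.37 1.279 -4.094
v -2.701 1.228 -2.254
v -2.625 1.409 -4.136
v -2.956 1.358 -2.296
v -2.908 1.43 -4.186
v -3.239 1.378 -2.346
v -3.177 1.339 -4.237
v -3.508 1.287 -2.397
v -3.391 1.15 -4.281
v -3.722 1.099 -2.441
v -3.518 0.892 -4.311
v -3.849 0.841 -2.471
v -3.537 0.604 -4.322
v -3.868 0.553 -2.483
v -3.446 0.33 -4.314
v -3.777 0.279 -2.474
v -3.259 0.112 -4.286
v -3.59 0.061 -2.446
v -3.004 -0.018 -4.244
v -3.335 -0.069 -2.404
v -2.721 -0.038 -4.194
v -3.052 -0.09 -2.354
v -2.452 0.053 -4.143
v -2.783 0.001 -2.303
v -2.238 0.241 -4.099
v -2.569 0.19 -2.259
v -2.111 0.499 -4.069
v -2.442 0.448 -2.229
v 0.992 4.436 0.199
v 1.513 4.473 -0.028
v 1.808 3.464 1.921
v 1.456 4.764 0.163
v 1.222 4.929 0.368
v 0.899 4.906 0.507
v 0.612 4.703 0.529
v 0.47 4.398 0.425
v 0.527 4.108 0.234
v 0.762 3.942 0.029
v 1.084 3.966 -0.11
v 1.371 4.169 -0.132
v 0.871 -0.529 -2.732
v 1.513 -2.188 -1.957
v 1.85 0.275 -1.822
v 2.492 -1.383 -1.047
v 1.688 -0.597 -3.553
v 2.33 -2.255 -2.778
v 2.667 0.208 -2.643
v 3.309 -1.451 -1.868
v 3.622 -1.612 -1.399
v 3.998 -2.234 -0.939
v 3.005 -1.508 -0.752
v 3.381 -2.129 -0.293
v 4.239 -0.891 -0.927
v 4.615 -1.512 -0.468
v 3.622 -0.786 -0.281
v 3.998 -1.408 0.179
f 2 1 5
f 2 5 3
f 3 5 6
f 3 6 4
f 5 1 7
f 5 7 6
f 6 7 8
f 6 8 4
f 7 1 9
f 7 9 8
f 8 9 10
f 8 10 4
f 9 1 11
f 9 11 10
f 10 11 12
f 10 12 4
f 11 1 13
f 11 13 12
f 12 13 14
f 12 14 4
f 13 1 15
f 13 15 14
f 14 15 16
f 14 16 4
f 15 1 17
f 15 17 16
f 16 17 18
f 16 18 4
f 17 1 19
f 17 19 18
f 18 19 20
f 18 20 4
f 19 1 21
f 19 21 20
f 20 21 22
f 20 22 4
f 21 1 23
f 21 23 22
f 22 23 24
f 22 24 4
f 23 1 25
f 23 25 24
f 24 25 26
f 24 26 4
f 25 1 27
f 25 27 26
f 26 27 28
f 26 28 4
f 27 1 29
f 27 29 28
f 28 29 30
f 28 30 4
f 29 1 31
f 29 31 30
f 30 31 32
f 30 32 4
f 31 1 33
f 31 33 32
f 32 33 34
f 32 34 4
f 33 1 2
f 33 2 34
f 34 2 3
f 34 3 4
f 36 35 38
f 36 38 37
f 38 35 39
f 38 39 37
f 39 35 40
f 39 40 37
f 40 35 41
f 40 41 37
f 41 35 42
f 41 42 37
f 42 35 43
f 42 43 37
f 43 35 44
f 43 44 37
f 44 35 45
f 44 45 37
f 45 35 46
f 45 46 37
f 46 35 36
f 46 36 37
f 48 50 47
f 51 48 47
f 47 50 49
f 49 51 47
f 48 54 50
f 52 48 51
f 52 54 48
f 50 54 49
f 53 51 49
f 49 54 53
f 53 52 51
f 54 52 53
f 56 58 55
f 59 56 55
f 55 58 57
f 57 59 55
f 56 62 58
f 60 56 59
f 60 62 56
f 58 62 57
f 61 59 57
f 57 62 61
f 61 60 59
f 62 60 61



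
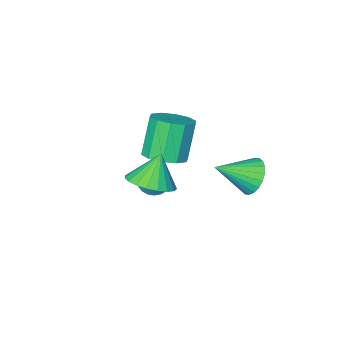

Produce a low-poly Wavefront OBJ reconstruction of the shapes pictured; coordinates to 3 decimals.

v -2.007 -0.794 -1.798
v -1.116 -0.631 -1.397
v -1.843 -1.083 0.399
v -2.733 -1.246 -0.002
v -1.426 -0.104 -1.39
v -2.153 -0.555 0.407
v -1.958 0.16 -1.539
v -2.685 -0.291 0.258
v -2.508 0.059 -1.787
v -3.235 -0.392 0.01
v -2.867 -0.368 -2.039
v -3.594 -0.819 -0.242
v -2.897 -0.957 -2.199
v -3.624 -1.409 -0.403
v -2.587 -1.485 -2.207
v -3.314 -1.936 -0.41
v -2.055 -1.749 -2.058
v -2.782 -2.2 -0.261
v -1.505 -1.648 -1.81
v -2.232 -2.099 -0.013
v -1.146 -1.221 -1.558
v -1.873 -1.672 0.239
v 0.863 2.558 0.241
v 1.806 2.453 0.691
v 0.217 2.322 1.539
v 1.733 2.881 0.732
v 1.509 3.254 0.689
v 1.174 3.506 0.568
v 0.785 3.594 0.39
v 0.41 3.504 0.187
v 0.113 3.249 -0.007
v -0.055 2.875 -0.159
v -0.063 2.447 -0.241
v 0.088 2.037 -0.24
v 0.374 1.718 -0.156
v 0.744 1.544 -0.003
v 1.135 1.545 0.192
v 1.479 1.722 0.395
v 1.716 2.043 0.571
v -4.421 2.02 -2.231
v -3.894 2.575 -2.777
v -2.919 1.46 -1.349
v -3.972 2.801 -2.499
v -4.12 2.909 -2.181
v -4.312 2.881 -1.87
v -4.522 2.722 -1.614
v -4.716 2.456 -1.453
v -4.865 2.124 -1.409
v -4.947 1.776 -1.491
v -4.948 1.465 -1.686
v -4.87 1.238 -1.964
v -4.723 1.131 -2.282
v -4.53 1.159 -2.593
v -4.32 1.318 -2.848
v -4.126 1.584 -3.01
v -3.977 1.916 -3.053
v -3.895 2.264 -2.971
v -1.731 -1.16 -3.521
v -1.108 -1.136 -3.86
v -1.069 -0.26 -2.239
v -1.231 -0.908 -3.957
v -1.43 -0.718 -3.987
v -1.675 -0.595 -3.947
v -1.929 -0.558 -3.841
v -2.152 -0.613 -3.687
v -2.312 -0.751 -3.507
v -2.383 -0.951 -3.33
v -2.355 -1.184 -3.181
v -2.232 -1.412 -3.084
v -2.033 -1.602 -3.054
v -1.788 -1.725 -3.094
v -1.534 -1.762 -3.2
v -1.311 -1.707 -3.354
v -1.151 -1.569 -3.534
v -1.08 -1.368 -3.711
f 2 1 5
f 2 5 3
f 3 5 6
f 3 6 4
f 5 1 7
f 5 7 6
f 6 7 8
f 6 8 4
f 7 1 9
f 7 9 8
f 8 9 10
f 8 10 4
f 9 1 11
f 9 11 10
f 10 11 12
f 10 12 4
f 11 1 13
f 11 13 12
f 12 13 14
f 12 14 4
f 13 1 15
f 13 15 14
f 14 15 16
f 14 16 4
f 15 1 17
f 15 17 16
f 16 17 18
f 16 18 4
f 17 1 19
f 17 19 18
f 18 19 20
f 18 20 4
f 19 1 21
f 19 21 20
f 20 21 22
f 20 22 4
f 21 1 2
f 21 2 22
f 22 2 3
f 22 3 4
f 24 23 26
f 24 26 25
f 26 23 27
f 26 27 25
f 27 23 28
f 27 28 25
f 28 23 29
f 28 29 25
f 29 23 30
f 29 30 25
f 30 23 31
f 30 31 25
f 31 23 32
f 31 32 25
f 32 23 33
f 32 33 25
f 33 23 34
f 33 34 25
f 34 23 35
f 34 35 25
f 35 23 36
f 35 36 25
f 36 23 37
f 36 37 25
f 37 23 38
f 37 38 25
f 38 23 39
f 38 39 25
f 39 23 24
f 39 24 25
f 41 40 43
f 41 43 42
f 43 40 44
f 43 44 42
f 44 40 45
f 44 45 42
f 45 40 46
f 45 46 42
f 46 40 47
f 46 47 42
f 47 40 48
f 47 48 42
f 48 40 49
f 48 49 42
f 49 40 50
f 49 50 42
f 50 40 51
f 50 51 42
f 51 40 52
f 51 52 42
f 52 40 53
f 52 53 42
f 53 40 54
f 53 54 42
f 54 40 55
f 54 55 42
f 55 40 56
f 55 56 42
f 56 40 57
f 56 57 42
f 57 40 41
f 57 41 42
f 59 58 61
f 59 61 60
f 61 58 62
f 61 62 60
f 62 58 63
f 62 63 60
f 63 58 64
f 63 64 60
f 64 58 65
f 64 65 60
f 65 58 66
f 65 66 60
f 66 58 67
f 66 67 60
f 67 58 68
f 67 68 60
f 68 58 69
f 68 69 60
f 69 58 70
f 69 70 60
f 70 58 71
f 70 71 60
f 71 58 72
f 71 72 60
f 72 58 73
f 72 73 60
f 73 58 74
f 73 74 60
f 74 58 75
f 74 75 60
f 75 58 59
f 75 59 60



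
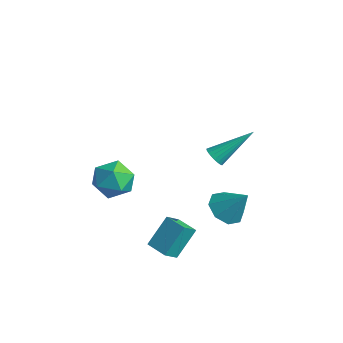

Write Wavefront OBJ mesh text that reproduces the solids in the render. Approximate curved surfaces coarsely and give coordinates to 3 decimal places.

v -4.338 -1.758 -2.108
v -3.694 -1.518 -1.312
v -3.046 -2.502 -2.928
v -2.402 -2.262 -2.132
v -3.158 -2.98 -1.998
v -3.957 -2.52 -1.491
v -2.783 -1.5 -2.749
v -3.582 -1.04 -2.242
v -2.733 -1.358 -1.709
v -2.965 -2.272 -1.244
v -3.775 -1.748 -2.996
v -4.007 -2.662 -2.531
v 1.545 -0.389 1.637
v 1.968 -0.325 1.358
v 2.115 1.129 2.843
v 1.83 -0.196 1.261
v 1.644 -0.101 1.228
v 1.441 -0.055 1.266
v 1.255 -0.067 1.369
v 1.12 -0.134 1.518
v 1.058 -0.246 1.687
v 1.081 -0.382 1.848
v 1.184 -0.52 1.972
v 1.349 -0.634 2.039
v 1.549 -0.707 2.036
v 1.747 -0.724 1.964
v 1.911 -0.684 1.836
v 2.012 -0.592 1.673
v 2.032 -0.465 1.504
v 0.052 1.408 -3.405
v 0.771 0.971 -3.777
v 0.948 1.852 -2.195
v 0.725 1.641 -3.988
v 0.284 2.175 -3.858
v -0.292 2.259 -3.463
v -0.667 1.845 -3.034
v -0.62 1.175 -2.822
v -0.18 0.641 -2.953
v 0.397 0.557 -3.348
v 0.294 -2.825 -3.526
v 0.233 -1.811 -2.302
v 0.195 -2.146 -4.093
v 0.133 -1.132 -2.87
v 1.347 -2.708 -3.57
v 1.285 -1.694 -2.347
v 1.247 -2.029 -4.138
v 1.186 -1.015 -2.914
f 1 12 6
f 1 6 2
f 1 2 8
f 1 8 11
f 1 11 12
f 2 6 10
f 6 12 5
f 12 11 3
f 11 8 7
f 8 2 9
f 4 10 5
f 4 5 3
f 4 3 7
f 4 7 9
f 4 9 10
f 5 10 6
f 3 5 12
f 7 3 11
f 9 7 8
f 10 9 2
f 14 13 16
f 14 16 15
f 16 13 17
f 16 17 15
f 17 13 18
f 17 18 15
f 18 13 19
f 18 19 15
f 19 13 20
f 19 20 15
f 20 13 21
f 20 21 15
f 21 13 22
f 21 22 15
f 22 13 23
f 22 23 15
f 23 13 24
f 23 24 15
f 24 13 25
f 24 25 15
f 25 13 26
f 25 26 15
f 26 13 27
f 26 27 15
f 27 13 28
f 27 28 15
f 28 13 29
f 28 29 15
f 29 13 14
f 29 14 15
f 31 30 33
f 31 33 32
f 33 30 34
f 33 34 32
f 34 30 35
f 34 35 32
f 35 30 36
f 35 36 32
f 36 30 37
f 36 37 32
f 37 30 38
f 37 38 32
f 38 30 39
f 38 39 32
f 39 30 31
f 39 31 32
f 41 43 40
f 44 41 40
f 40 43 42
f 42 44 40
f 41 47 43
f 45 41 44
f 45 47 41
f 43 47 42
f 46 44 42
f 42 47 46
f 46 45 44
f 47 45 46



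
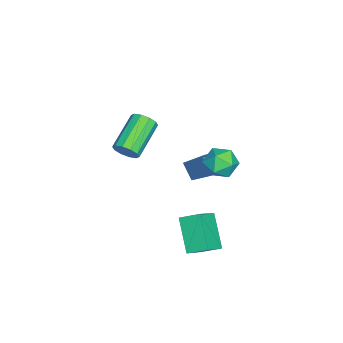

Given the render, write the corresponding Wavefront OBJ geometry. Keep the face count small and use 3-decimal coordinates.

v 3.071 4.298 4.177
v 3.876 4.515 3.827
v 2.904 3.265 3.153
v 3.709 3.482 2.803
v 3.661 3.083 3.613
v 3.764 3.721 4.246
v 3.016 4.059 2.734
v 3.119 4.697 3.367
v 3.842 4.367 2.935
v 4.241 3.764 3.479
v 2.539 4.016 3.501
v 2.938 3.413 4.045
v 2.789 1.834 -1.477
v 2.813 2.841 -0.964
v 1.699 2.275 -2.292
v 1.723 3.282 -1.779
v 4.077 2.498 -2.841
v 4.101 3.505 -2.328
v 2.987 2.939 -3.656
v 3.011 3.946 -3.143
v -0.824 -1.618 -0.295
v -0.463 -1.272 0.223
v -2.335 -0.797 1.213
v -2.696 -1.142 0.695
v -0.557 -0.979 -0.097
v -2.429 -0.503 0.892
v -0.754 -0.929 -0.493
v -2.626 -0.454 0.496
v -0.978 -1.143 -0.813
v -2.85 -0.667 0.176
v -1.142 -1.538 -0.935
v -3.014 -1.062 0.054
v -1.185 -1.963 -0.813
v -3.057 -1.488 0.177
v -1.091 -2.257 -0.492
v -2.963 -1.781 0.497
v -0.894 -2.306 -0.096
v -2.766 -1.831 0.893
v -0.67 -2.093 0.224
v -2.542 -1.617 1.213
v -0.506 -1.698 0.346
v -2.378 -1.222 1.335
v -0.596 1.689 -1.625
v -1.098 1.153 -0.833
v -1.575 2.526 -1.679
v -2.078 1.99 -0.887
v 0.338 2.87 -0.233
v -0.165 2.334 0.559
v -0.642 3.707 -0.287
v -1.144 3.171 0.505
f 1 12 6
f 1 6 2
f 1 2 8
f 1 8 11
f 1 11 12
f 2 6 10
f 6 12 5
f 12 11 3
f 11 8 7
f 8 2 9
f 4 10 5
f 4 5 3
f 4 3 7
f 4 7 9
f 4 9 10
f 5 10 6
f 3 5 12
f 7 3 11
f 9 7 8
f 10 9 2
f 14 16 13
f 17 14 13
f 13 16 15
f 15 17 13
f 14 20 16
f 18 14 17
f 18 20 14
f 16 20 15
f 19 17 15
f 15 20 19
f 19 18 17
f 20 18 19
f 22 21 25
f 22 25 23
f 23 25 26
f 23 26 24
f 25 21 27
f 25 27 26
f 26 27 28
f 26 28 24
f 27 21 29
f 27 29 28
f 28 29 30
f 28 30 24
f 29 21 31
f 29 31 30
f 30 31 32
f 30 32 24
f 31 21 33
f 31 33 32
f 32 33 34
f 32 34 24
f 33 21 35
f 33 35 34
f 34 35 36
f 34 36 24
f 35 21 37
f 35 37 36
f 36 37 38
f 36 38 24
f 37 21 39
f 37 39 38
f 38 39 40
f 38 40 24
f 39 21 41
f 39 41 40
f 40 41 42
f 40 42 24
f 41 21 22
f 41 22 42
f 42 22 23
f 42 23 24
f 44 46 43
f 47 44 43
f 43 46 45
f 45 47 43
f 44 50 46
f 48 44 47
f 48 50 44
f 46 50 45
f 49 47 45
f 45 50 49
f 49 48 47
f 50 48 49



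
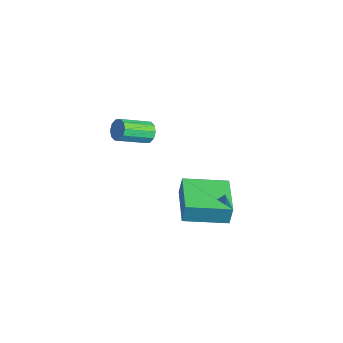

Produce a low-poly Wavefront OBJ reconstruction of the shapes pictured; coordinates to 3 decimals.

v 2.476 1.244 -3.183
v 2.502 1.389 -2.265
v 3.237 2.992 -3.481
v 3.263 3.137 -2.563
v 4.157 0.523 -3.117
v 4.183 0.668 -2.199
v 4.918 2.271 -3.415
v 4.944 2.416 -2.497
v -1.31 1.728 -2.884
v -0.92 1.888 -2.547
v -1.02 0.512 -1.778
v -1.41 0.352 -2.116
v -1.213 1.982 -2.418
v -1.313 0.605 -1.649
v -1.543 1.979 -2.466
v -1.643 0.602 -1.698
v -1.784 1.88 -2.675
v -1.884 0.503 -1.906
v -1.844 1.723 -2.964
v -1.944 0.346 -2.195
v -1.7 1.568 -3.222
v -1.8 0.192 -2.453
v -1.407 1.475 -3.351
v -1.507 0.098 -2.582
v -1.077 1.478 -3.302
v -1.177 0.101 -2.534
v -0.836 1.577 -3.094
v -0.936 0.2 -2.325
v -0.776 1.734 -2.805
v -0.876 0.357 -2.036
f 2 4 1
f 5 2 1
f 1 4 3
f 3 5 1
f 2 8 4
f 6 2 5
f 6 8 2
f 4 8 3
f 7 5 3
f 3 8 7
f 7 6 5
f 8 6 7
f 10 9 13
f 10 13 11
f 11 13 14
f 11 14 12
f 13 9 15
f 13 15 14
f 14 15 16
f 14 16 12
f 15 9 17
f 15 17 16
f 16 17 18
f 16 18 12
f 17 9 19
f 17 19 18
f 18 19 20
f 18 20 12
f 19 9 21
f 19 21 20
f 20 21 22
f 20 22 12
f 21 9 23
f 21 23 22
f 22 23 24
f 22 24 12
f 23 9 25
f 23 25 24
f 24 25 26
f 24 26 12
f 25 9 27
f 25 27 26
f 26 27 28
f 26 28 12
f 27 9 29
f 27 29 28
f 28 29 30
f 28 30 12
f 29 9 10
f 29 10 30
f 30 10 11
f 30 11 12



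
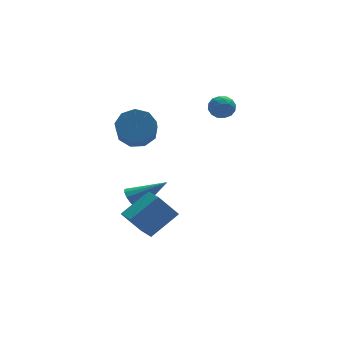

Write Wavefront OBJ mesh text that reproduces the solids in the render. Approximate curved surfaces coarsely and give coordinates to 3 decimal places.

v -2.199 1.408 -3.37
v -1.884 1.063 -3.945
v -0.621 0.912 -2.21
v -1.757 1.424 -3.964
v -1.748 1.781 -3.824
v -1.86 2.037 -3.562
v -2.063 2.125 -3.249
v -2.302 2.021 -2.968
v -2.513 1.752 -2.796
v -2.64 1.391 -2.777
v -2.649 1.035 -2.917
v -2.538 0.779 -3.178
v -2.335 0.691 -3.491
v -2.096 0.795 -3.772
v 1.816 0.295 3.416
v 2.183 -0.062 2.932
v 1.157 -0.618 3.588
v 1.524 -0.975 3.104
v 1.824 -0.804 3.718
v 2.231 -0.24 3.611
v 1.109 -0.44 2.909
v 1.516 0.124 2.802
v 1.746 -0.516 2.618
v 2.188 -0.741 3.118
v 1.152 0.061 3.402
v 1.594 -0.164 3.902
v 2.058 0.197 3.159
v 1.282 -0.877 3.361
v 1.459 -0.776 3.722
v 1.674 -0.986 3.438
v 2.086 0.092 3.558
v 2.302 -0.117 3.274
v 2.09 -0.554 3.736
v 1.038 -0.563 3.246
v 1.254 -0.772 2.962
v 1.666 0.306 3.082
v 1.881 0.096 2.798
v 1.25 -0.126 2.784
v 2.016 -0.28 2.69
v 1.629 -0.817 2.791
v 1.385 -0.503 2.676
v 1.624 -0.171 2.613
v 2.276 -0.412 2.984
v 1.888 -0.949 3.085
v 2.065 -0.848 3.446
v 2.304 -0.517 3.383
v 2.019 -0.679 2.799
v 1.452 0.269 3.435
v 1.064 -0.268 3.536
v 1.036 -0.163 3.137
v 1.275 0.168 3.074
v 1.711 0.137 3.729
v 1.324 -0.4 3.83
v 1.716 -0.509 3.907
v 1.955 -0.177 3.844
v 1.321 -0.001 3.721
v -3.127 -3.909 -2.447
v -3.947 -3.424 -1.407
v -3.014 -2.158 -3.174
v -3.834 -1.673 -2.135
v -1.666 -3.587 -1.445
v -2.486 -3.102 -0.406
v -1.553 -1.836 -2.173
v -2.373 -1.351 -1.133
v -2.337 0.329 2.07
v -1.381 0.131 2.237
v -1.727 -0.766 3.156
v -2.683 -0.569 2.99
v -1.589 0.629 2.645
v -1.935 -0.268 3.564
v -2.147 0.987 2.785
v -2.493 0.09 3.704
v -2.794 1.037 2.59
v -3.14 0.14 3.509
v -3.227 0.755 2.152
v -3.573 -0.142 3.071
v -3.243 0.274 1.676
v -3.589 -0.623 2.595
v -2.836 -0.182 1.384
v -3.182 -1.079 2.304
v -2.195 -0.399 1.414
v -2.541 -1.296 2.333
v -1.621 -0.275 1.751
v -1.966 -1.172 2.67
f 2 1 4
f 2 4 3
f 4 1 5
f 4 5 3
f 5 1 6
f 5 6 3
f 6 1 7
f 6 7 3
f 7 1 8
f 7 8 3
f 8 1 9
f 8 9 3
f 9 1 10
f 9 10 3
f 10 1 11
f 10 11 3
f 11 1 12
f 11 12 3
f 12 1 13
f 12 13 3
f 13 1 14
f 13 14 3
f 14 1 2
f 14 2 3
f 15 52 31
f 52 26 55
f 31 55 20
f 52 55 31
f 15 31 27
f 31 20 32
f 27 32 16
f 31 32 27
f 15 27 36
f 27 16 37
f 36 37 22
f 27 37 36
f 15 36 48
f 36 22 51
f 48 51 25
f 36 51 48
f 15 48 52
f 48 25 56
f 52 56 26
f 48 56 52
f 16 32 43
f 32 20 46
f 43 46 24
f 32 46 43
f 20 55 33
f 55 26 54
f 33 54 19
f 55 54 33
f 26 56 53
f 56 25 49
f 53 49 17
f 56 49 53
f 25 51 50
f 51 22 38
f 50 38 21
f 51 38 50
f 22 37 42
f 37 16 39
f 42 39 23
f 37 39 42
f 18 44 30
f 44 24 45
f 30 45 19
f 44 45 30
f 18 30 28
f 30 19 29
f 28 29 17
f 30 29 28
f 18 28 35
f 28 17 34
f 35 34 21
f 28 34 35
f 18 35 40
f 35 21 41
f 40 41 23
f 35 41 40
f 18 40 44
f 40 23 47
f 44 47 24
f 40 47 44
f 19 45 33
f 45 24 46
f 33 46 20
f 45 46 33
f 17 29 53
f 29 19 54
f 53 54 26
f 29 54 53
f 21 34 50
f 34 17 49
f 50 49 25
f 34 49 50
f 23 41 42
f 41 21 38
f 42 38 22
f 41 38 42
f 24 47 43
f 47 23 39
f 43 39 16
f 47 39 43
f 58 60 57
f 61 58 57
f 57 60 59
f 59 61 57
f 58 64 60
f 62 58 61
f 62 64 58
f 60 64 59
f 63 61 59
f 59 64 63
f 63 62 61
f 64 62 63
f 66 65 69
f 66 69 67
f 67 69 70
f 67 70 68
f 69 65 71
f 69 71 70
f 70 71 72
f 70 72 68
f 71 65 73
f 71 73 72
f 72 73 74
f 72 74 68
f 73 65 75
f 73 75 74
f 74 75 76
f 74 76 68
f 75 65 77
f 75 77 76
f 76 77 78
f 76 78 68
f 77 65 79
f 77 79 78
f 78 79 80
f 78 80 68
f 79 65 81
f 79 81 80
f 80 81 82
f 80 82 68
f 81 65 83
f 81 83 82
f 82 83 84
f 82 84 68
f 83 65 66
f 83 66 84
f 84 66 67
f 84 67 68



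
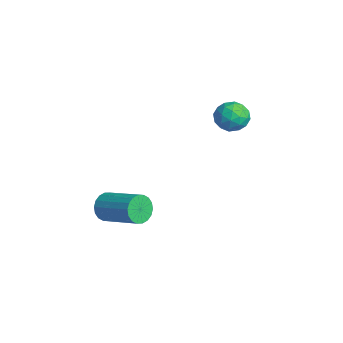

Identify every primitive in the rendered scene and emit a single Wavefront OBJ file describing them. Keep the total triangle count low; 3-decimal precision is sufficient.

v -0.737 -3.183 -2.575
v -0.337 -3.47 -3.087
v 1.197 -2.564 -2.396
v 0.797 -2.277 -1.885
v -0.437 -3.2 -3.219
v 1.097 -2.294 -2.528
v -0.596 -2.927 -3.223
v 0.937 -2.022 -2.532
v -0.783 -2.705 -3.099
v 0.75 -1.799 -2.408
v -0.961 -2.578 -2.871
v 0.572 -1.672 -2.18
v -1.095 -2.57 -2.584
v 0.439 -1.664 -1.894
v -1.157 -2.684 -2.296
v 0.376 -1.778 -1.606
v -1.137 -2.896 -2.064
v 0.397 -1.99 -1.373
v -1.037 -3.166 -1.932
v 0.497 -2.26 -1.241
v -0.877 -3.438 -1.928
v 0.656 -2.533 -1.237
v -0.69 -3.661 -2.052
v 0.843 -2.755 -1.361
v -0.512 -3.788 -2.28
v 1.021 -2.882 -1.589
v -0.379 -3.796 -2.566
v 1.155 -2.89 -1.876
v -0.316 -3.682 -2.854
v 1.217 -2.776 -2.164
v -0.714 2.639 2.246
v -0.05 2.263 2.007
v -1.37 2.097 1.273
v -0.706 1.721 1.034
v -1.061 1.51 1.719
v -0.655 1.846 2.32
v -0.765 2.514 0.96
v -0.359 2.85 1.561
v -0.082 2.186 1.212
v -0.264 1.566 1.682
v -1.156 2.794 1.598
v -1.338 2.174 2.068
v -0.324 2.499 2.212
v -1.096 1.861 1.068
v -1.304 1.737 1.471
v -0.914 1.517 1.331
v -0.68 2.253 2.396
v -0.29 2.033 2.256
v -0.884 1.59 2.086
v -1.13 2.327 1.024
v -0.74 2.107 0.884
v -0.506 2.843 1.949
v -0.116 2.623 1.809
v -0.536 2.77 1.194
v 0.047 2.233 1.605
v -0.339 1.914 1.033
v -0.373 2.38 0.989
v -0.135 2.577 1.342
v -0.06 1.868 1.88
v -0.446 1.549 1.309
v -0.654 1.425 1.711
v -0.416 1.623 2.064
v -0.079 1.823 1.413
v -0.974 2.811 1.971
v -1.36 2.492 1.4
v -1.004 2.737 1.216
v -0.766 2.935 1.569
v -1.081 2.446 2.247
v -1.467 2.127 1.675
v -1.285 1.783 1.938
v -1.047 1.98 2.291
v -1.341 2.537 1.867
f 2 1 5
f 2 5 3
f 3 5 6
f 3 6 4
f 5 1 7
f 5 7 6
f 6 7 8
f 6 8 4
f 7 1 9
f 7 9 8
f 8 9 10
f 8 10 4
f 9 1 11
f 9 11 10
f 10 11 12
f 10 12 4
f 11 1 13
f 11 13 12
f 12 13 14
f 12 14 4
f 13 1 15
f 13 15 14
f 14 15 16
f 14 16 4
f 15 1 17
f 15 17 16
f 16 17 18
f 16 18 4
f 17 1 19
f 17 19 18
f 18 19 20
f 18 20 4
f 19 1 21
f 19 21 20
f 20 21 22
f 20 22 4
f 21 1 23
f 21 23 22
f 22 23 24
f 22 24 4
f 23 1 25
f 23 25 24
f 24 25 26
f 24 26 4
f 25 1 27
f 25 27 26
f 26 27 28
f 26 28 4
f 27 1 29
f 27 29 28
f 28 29 30
f 28 30 4
f 29 1 2
f 29 2 30
f 30 2 3
f 30 3 4
f 31 68 47
f 68 42 71
f 47 71 36
f 68 71 47
f 31 47 43
f 47 36 48
f 43 48 32
f 47 48 43
f 31 43 52
f 43 32 53
f 52 53 38
f 43 53 52
f 31 52 64
f 52 38 67
f 64 67 41
f 52 67 64
f 31 64 68
f 64 41 72
f 68 72 42
f 64 72 68
f 32 48 59
f 48 36 62
f 59 62 40
f 48 62 59
f 36 71 49
f 71 42 70
f 49 70 35
f 71 70 49
f 42 72 69
f 72 41 65
f 69 65 33
f 72 65 69
f 41 67 66
f 67 38 54
f 66 54 37
f 67 54 66
f 38 53 58
f 53 32 55
f 58 55 39
f 53 55 58
f 34 60 46
f 60 40 61
f 46 61 35
f 60 61 46
f 34 46 44
f 46 35 45
f 44 45 33
f 46 45 44
f 34 44 51
f 44 33 50
f 51 50 37
f 44 50 51
f 34 51 56
f 51 37 57
f 56 57 39
f 51 57 56
f 34 56 60
f 56 39 63
f 60 63 40
f 56 63 60
f 35 61 49
f 61 40 62
f 49 62 36
f 61 62 49
f 33 45 69
f 45 35 70
f 69 70 42
f 45 70 69
f 37 50 66
f 50 33 65
f 66 65 41
f 50 65 66
f 39 57 58
f 57 37 54
f 58 54 38
f 57 54 58
f 40 63 59
f 63 39 55
f 59 55 32
f 63 55 59



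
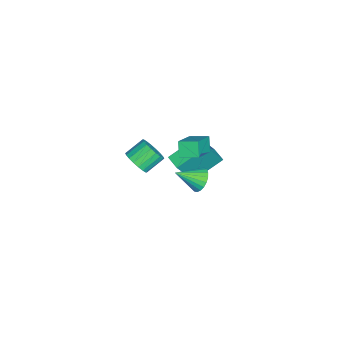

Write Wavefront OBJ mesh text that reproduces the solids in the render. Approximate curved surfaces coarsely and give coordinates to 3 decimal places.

v -0.292 -2.215 0.871
v 1.096 -2.498 1.81
v -0.245 -1.309 1.073
v 1.144 -1.592 2.013
v 0.196 -2.088 0.187
v 1.585 -2.371 1.127
v 0.244 -1.182 0.39
v 1.632 -1.465 1.329
v 1.997 -4.253 0.796
v 2.297 -4.501 1.378
v 1.724 -3.815 1.966
v 1.423 -3.567 1.384
v 2.488 -4.269 1.294
v 1.915 -3.584 1.882
v 2.582 -4.035 1.112
v 2.009 -3.349 1.7
v 2.56 -3.843 0.867
v 1.987 -3.157 1.455
v 2.426 -3.733 0.608
v 1.853 -3.047 1.196
v 2.207 -3.726 0.387
v 1.634 -3.04 0.975
v 1.947 -3.823 0.246
v 1.374 -3.137 0.834
v 1.696 -4.005 0.214
v 1.123 -3.319 0.802
v 1.505 -4.236 0.298
v 0.932 -3.551 0.886
v 1.411 -4.471 0.48
v 0.838 -3.785 1.068
v 1.433 -4.663 0.725
v 0.86 -3.977 1.313
v 1.567 -4.773 0.984
v 0.994 -4.087 1.572
v 1.786 -4.78 1.205
v 1.213 -4.094 1.793
v 2.046 -4.683 1.346
v 1.473 -3.997 1.934
v -1.934 -3.514 -2.636
v -2.84 -2.244 -1.699
v -2.809 -2.847 -4.389
v -3.715 -1.576 -3.453
v -1.305 -2.984 -2.747
v -2.211 -1.713 -1.811
v -2.18 -2.316 -4.501
v -3.086 -1.046 -3.564
v 3.363 -1.139 1.504
v 3.926 -1.163 1.18
v 3.717 -2.181 2.196
v 3.988 -1.003 1.388
v 3.942 -0.867 1.617
v 3.796 -0.778 1.826
v 3.575 -0.751 1.98
v 3.318 -0.791 2.051
v 3.068 -0.891 2.027
v 2.869 -1.035 1.913
v 2.756 -1.196 1.728
v 2.747 -1.348 1.505
v 2.846 -1.463 1.281
v 3.033 -1.523 1.096
v 3.278 -1.516 0.981
v 3.537 -1.444 0.957
v 3.766 -1.319 1.027
f 2 4 1
f 5 2 1
f 1 4 3
f 3 5 1
f 2 8 4
f 6 2 5
f 6 8 2
f 4 8 3
f 7 5 3
f 3 8 7
f 7 6 5
f 8 6 7
f 10 9 13
f 10 13 11
f 11 13 14
f 11 14 12
f 13 9 15
f 13 15 14
f 14 15 16
f 14 16 12
f 15 9 17
f 15 17 16
f 16 17 18
f 16 18 12
f 17 9 19
f 17 19 18
f 18 19 20
f 18 20 12
f 19 9 21
f 19 21 20
f 20 21 22
f 20 22 12
f 21 9 23
f 21 23 22
f 22 23 24
f 22 24 12
f 23 9 25
f 23 25 24
f 24 25 26
f 24 26 12
f 25 9 27
f 25 27 26
f 26 27 28
f 26 28 12
f 27 9 29
f 27 29 28
f 28 29 30
f 28 30 12
f 29 9 31
f 29 31 30
f 30 31 32
f 30 32 12
f 31 9 33
f 31 33 32
f 32 33 34
f 32 34 12
f 33 9 35
f 33 35 34
f 34 35 36
f 34 36 12
f 35 9 37
f 35 37 36
f 36 37 38
f 36 38 12
f 37 9 10
f 37 10 38
f 38 10 11
f 38 11 12
f 40 42 39
f 43 40 39
f 39 42 41
f 41 43 39
f 40 46 42
f 44 40 43
f 44 46 40
f 42 46 41
f 45 43 41
f 41 46 45
f 45 44 43
f 46 44 45
f 48 47 50
f 48 50 49
f 50 47 51
f 50 51 49
f 51 47 52
f 51 52 49
f 52 47 53
f 52 53 49
f 53 47 54
f 53 54 49
f 54 47 55
f 54 55 49
f 55 47 56
f 55 56 49
f 56 47 57
f 56 57 49
f 57 47 58
f 57 58 49
f 58 47 59
f 58 59 49
f 59 47 60
f 59 60 49
f 60 47 61
f 60 61 49
f 61 47 62
f 61 62 49
f 62 47 63
f 62 63 49
f 63 47 48
f 63 48 49



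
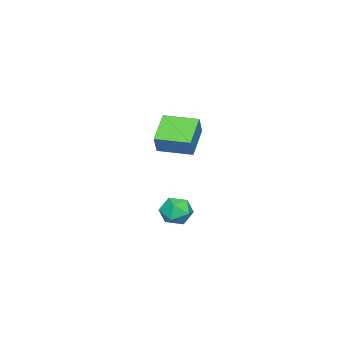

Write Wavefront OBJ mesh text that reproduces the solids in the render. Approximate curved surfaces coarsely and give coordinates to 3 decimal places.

v 1.909 0.598 0.741
v 2.57 0.424 0.233
v 2.27 -0.444 1.567
v 2.931 -0.618 1.059
v 2.927 0.096 1.523
v 2.704 0.74 1.013
v 2.136 -0.76 0.787
v 1.913 -0.116 0.277
v 2.711 -0.415 0.262
v 3.199 0.114 0.716
v 1.641 -0.134 1.084
v 2.129 0.395 1.538
v -2.634 -3.491 1.925
v -4.135 -3.752 2.866
v -2.974 -1.745 1.868
v -4.474 -2.006 2.809
v -2.006 -3.334 2.971
v -3.506 -3.595 3.912
v -2.345 -1.588 2.914
v -3.846 -1.849 3.855
f 1 12 6
f 1 6 2
f 1 2 8
f 1 8 11
f 1 11 12
f 2 6 10
f 6 12 5
f 12 11 3
f 11 8 7
f 8 2 9
f 4 10 5
f 4 5 3
f 4 3 7
f 4 7 9
f 4 9 10
f 5 10 6
f 3 5 12
f 7 3 11
f 9 7 8
f 10 9 2
f 14 16 13
f 17 14 13
f 13 16 15
f 15 17 13
f 14 20 16
f 18 14 17
f 18 20 14
f 16 20 15
f 19 17 15
f 15 20 19
f 19 18 17
f 20 18 19



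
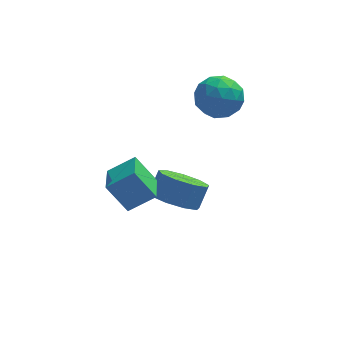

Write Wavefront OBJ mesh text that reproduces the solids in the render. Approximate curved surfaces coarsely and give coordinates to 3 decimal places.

v 0.974 3.34 0.266
v 1.354 2.987 1.058
v 0.926 1.933 -0.338
v 1.306 1.58 0.454
v 0.425 1.924 0.465
v 0.454 2.793 0.838
v 1.826 2.127 -0.118
v 1.855 2.996 0.255
v 1.881 2.237 0.82
v 1.014 2.112 1.181
v 1.266 2.808 -0.461
v 0.399 2.683 -0.1
v 1.168 3.287 0.715
v 1.112 1.633 0.005
v 0.594 1.835 0.012
v 0.817 1.628 0.477
v 0.639 3.173 0.586
v 0.863 2.966 1.051
v 0.316 2.341 0.702
v 1.417 1.954 -0.331
v 1.641 1.747 0.134
v 1.463 3.292 0.243
v 1.686 3.085 0.708
v 1.964 2.579 0.018
v 1.701 2.639 1.041
v 1.673 1.812 0.686
v 1.978 2.133 0.35
v 1.996 2.644 0.569
v 1.192 2.565 1.252
v 1.164 1.739 0.898
v 0.646 1.941 0.904
v 0.663 2.452 1.123
v 1.501 2.125 1.113
v 1.116 3.181 -0.178
v 1.088 2.355 -0.532
v 1.617 2.468 -0.403
v 1.634 2.979 -0.184
v 0.607 3.108 0.034
v 0.579 2.281 -0.321
v 0.284 2.276 0.151
v 0.302 2.787 0.37
v 0.779 2.795 -0.393
v -2.375 -2.329 -1.132
v -3.07 -1.999 -0.11
v -2.262 -1.095 -1.453
v -2.957 -0.765 -0.43
v -1.423 -2.255 -0.51
v -2.118 -1.925 0.513
v -1.31 -1.021 -0.83
v -2.005 -0.691 0.192
v -0.576 0.838 -3.921
v 0.167 0.23 -3.901
v 0.559 0.734 -3.119
v -0.184 1.342 -3.139
v 0.302 0.736 -4.296
v 0.694 1.241 -3.514
v 0.026 1.291 -4.516
v 0.418 1.795 -3.734
v -0.531 1.633 -4.457
v -0.139 2.138 -3.675
v -1.109 1.603 -4.148
v -0.717 2.108 -3.366
v -1.438 1.215 -3.732
v -1.046 1.72 -2.95
v -1.364 0.65 -3.405
v -0.972 1.155 -2.623
v -0.921 0.173 -3.319
v -0.529 0.678 -2.537
v -0.316 0.007 -3.515
v 0.076 0.512 -2.733
f 1 38 17
f 38 12 41
f 17 41 6
f 38 41 17
f 1 17 13
f 17 6 18
f 13 18 2
f 17 18 13
f 1 13 22
f 13 2 23
f 22 23 8
f 13 23 22
f 1 22 34
f 22 8 37
f 34 37 11
f 22 37 34
f 1 34 38
f 34 11 42
f 38 42 12
f 34 42 38
f 2 18 29
f 18 6 32
f 29 32 10
f 18 32 29
f 6 41 19
f 41 12 40
f 19 40 5
f 41 40 19
f 12 42 39
f 42 11 35
f 39 35 3
f 42 35 39
f 11 37 36
f 37 8 24
f 36 24 7
f 37 24 36
f 8 23 28
f 23 2 25
f 28 25 9
f 23 25 28
f 4 30 16
f 30 10 31
f 16 31 5
f 30 31 16
f 4 16 14
f 16 5 15
f 14 15 3
f 16 15 14
f 4 14 21
f 14 3 20
f 21 20 7
f 14 20 21
f 4 21 26
f 21 7 27
f 26 27 9
f 21 27 26
f 4 26 30
f 26 9 33
f 30 33 10
f 26 33 30
f 5 31 19
f 31 10 32
f 19 32 6
f 31 32 19
f 3 15 39
f 15 5 40
f 39 40 12
f 15 40 39
f 7 20 36
f 20 3 35
f 36 35 11
f 20 35 36
f 9 27 28
f 27 7 24
f 28 24 8
f 27 24 28
f 10 33 29
f 33 9 25
f 29 25 2
f 33 25 29
f 44 46 43
f 47 44 43
f 43 46 45
f 45 47 43
f 44 50 46
f 48 44 47
f 48 50 44
f 46 50 45
f 49 47 45
f 45 50 49
f 49 48 47
f 50 48 49
f 52 51 55
f 52 55 53
f 53 55 56
f 53 56 54
f 55 51 57
f 55 57 56
f 56 57 58
f 56 58 54
f 57 51 59
f 57 59 58
f 58 59 60
f 58 60 54
f 59 51 61
f 59 61 60
f 60 61 62
f 60 62 54
f 61 51 63
f 61 63 62
f 62 63 64
f 62 64 54
f 63 51 65
f 63 65 64
f 64 65 66
f 64 66 54
f 65 51 67
f 65 67 66
f 66 67 68
f 66 68 54
f 67 51 69
f 67 69 68
f 68 69 70
f 68 70 54
f 69 51 52
f 69 52 70
f 70 52 53
f 70 53 54

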